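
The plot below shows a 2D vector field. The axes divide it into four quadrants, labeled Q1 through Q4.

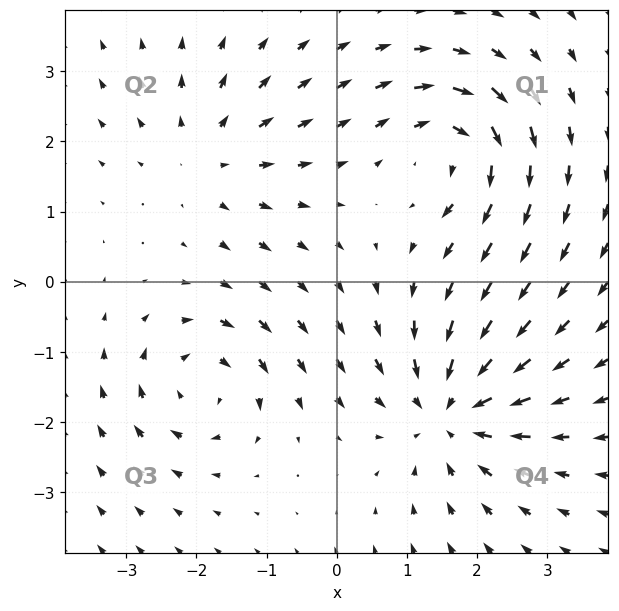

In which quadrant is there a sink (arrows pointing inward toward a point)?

The sink sits at approximately (1.6, -1.8), which lies in quadrant Q4. The divergence there is about -5, negative as expected for a sink.

Q4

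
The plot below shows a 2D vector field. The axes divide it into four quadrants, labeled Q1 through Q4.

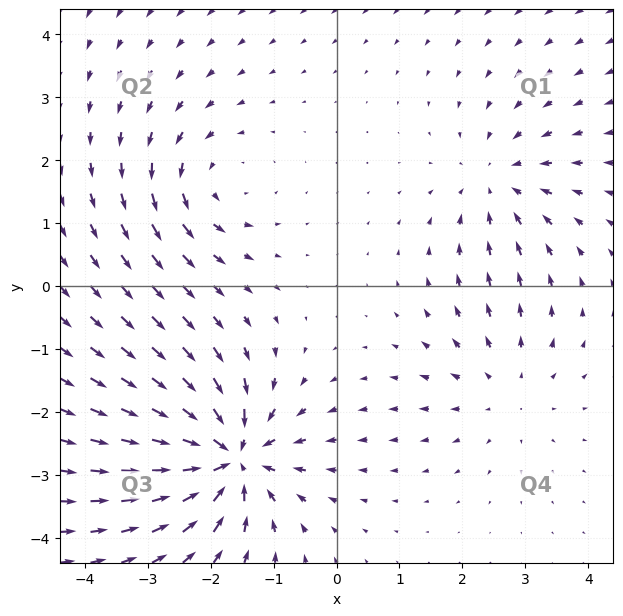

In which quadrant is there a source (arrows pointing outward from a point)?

The source sits at approximately (2.7, -1.6), which lies in quadrant Q4. The divergence there is about +2, positive as expected for a source.

Q4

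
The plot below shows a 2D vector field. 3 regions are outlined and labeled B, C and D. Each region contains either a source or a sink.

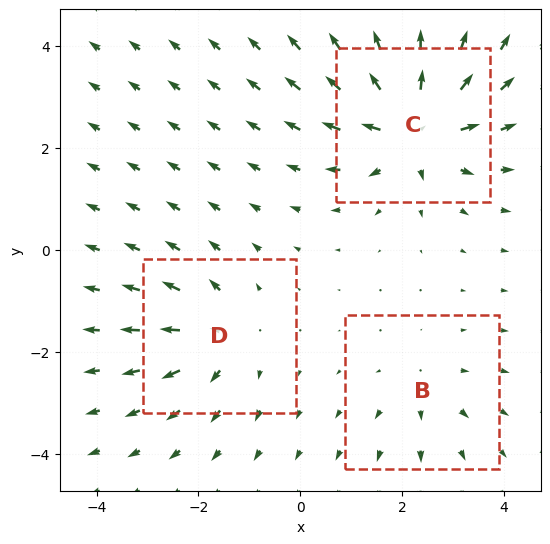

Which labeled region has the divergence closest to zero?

Divergence at each region's feature centre — B: about +2, C: about +6, D: about +3. Region B is closest to zero.

B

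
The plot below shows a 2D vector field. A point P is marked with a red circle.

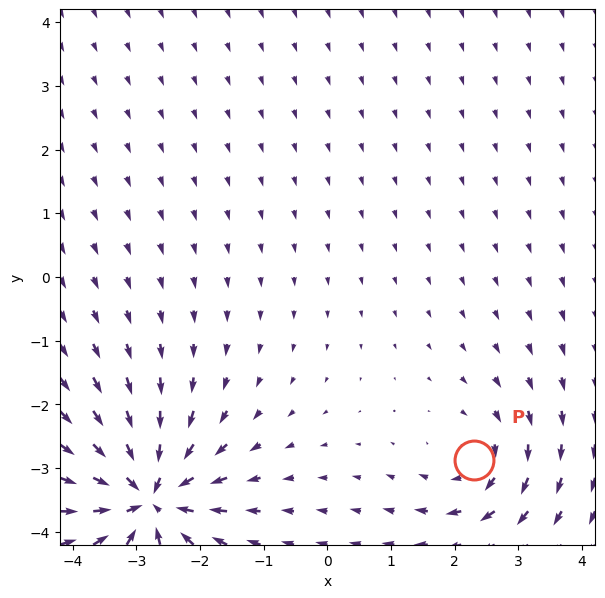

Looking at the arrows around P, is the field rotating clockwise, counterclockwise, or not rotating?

clockwise

Near P at (2.3, -2.9) the arrows circulate clockwise. The curl (z-component) there is about -3; negative curl means clockwise rotation.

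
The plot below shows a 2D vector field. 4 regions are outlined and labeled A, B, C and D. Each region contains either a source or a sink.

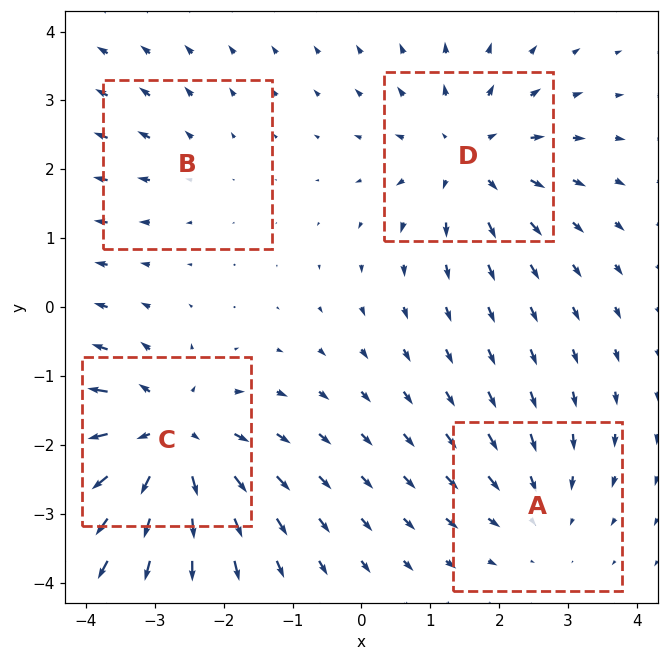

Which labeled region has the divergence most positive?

Divergence at each region's feature centre — A: about -3, B: about +2, C: about +7, D: about +5. Region C is most positive.

C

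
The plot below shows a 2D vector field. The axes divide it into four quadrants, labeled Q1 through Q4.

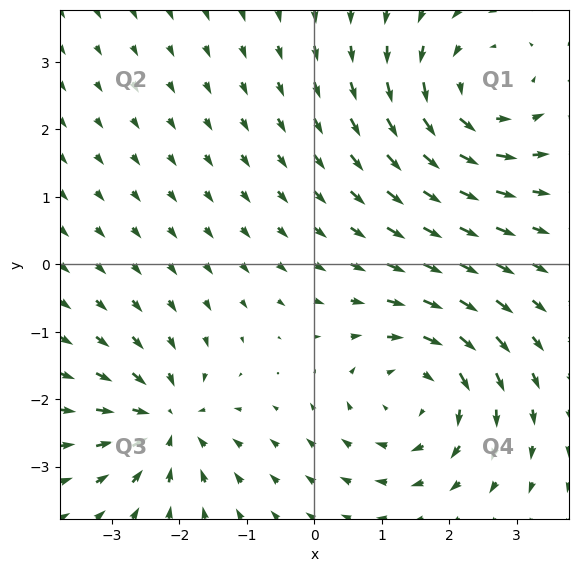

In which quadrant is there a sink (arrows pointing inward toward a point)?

Q3

The sink sits at approximately (-2.2, -2.3), which lies in quadrant Q3. The divergence there is about -5, negative as expected for a sink.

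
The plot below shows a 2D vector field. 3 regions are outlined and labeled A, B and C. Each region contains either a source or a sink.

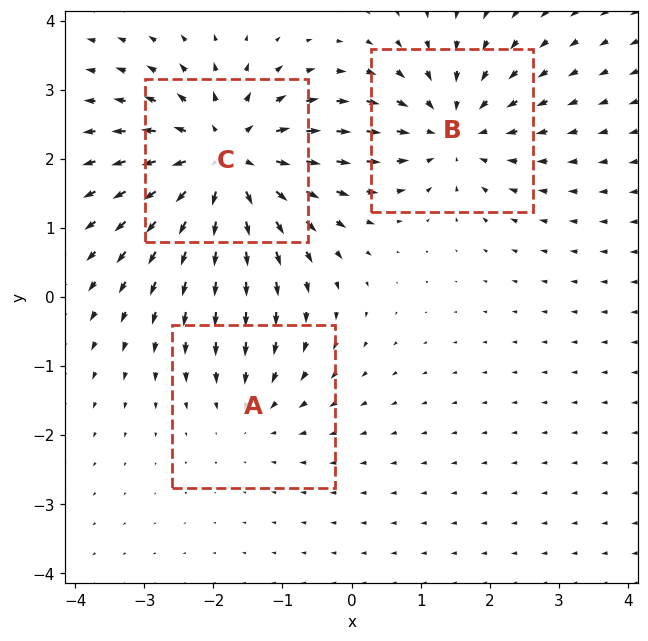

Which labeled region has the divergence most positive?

Divergence at each region's feature centre — A: about -2, B: about -4, C: about +5. Region C is most positive.

C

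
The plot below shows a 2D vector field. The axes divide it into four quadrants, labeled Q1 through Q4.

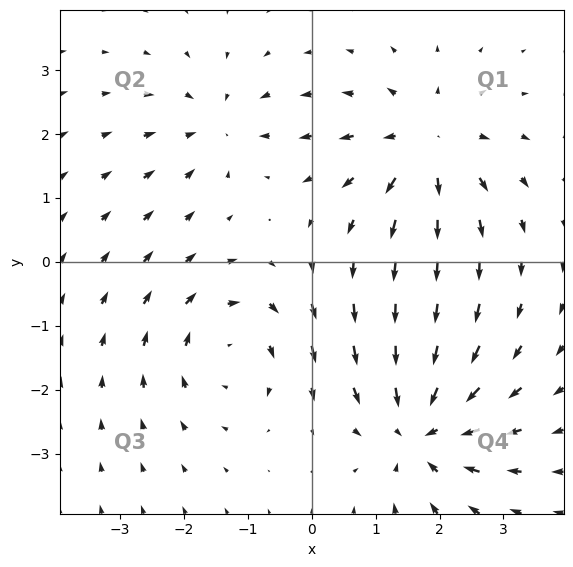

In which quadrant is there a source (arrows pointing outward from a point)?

The source sits at approximately (1.8, 1.8), which lies in quadrant Q1. The divergence there is about +4, positive as expected for a source.

Q1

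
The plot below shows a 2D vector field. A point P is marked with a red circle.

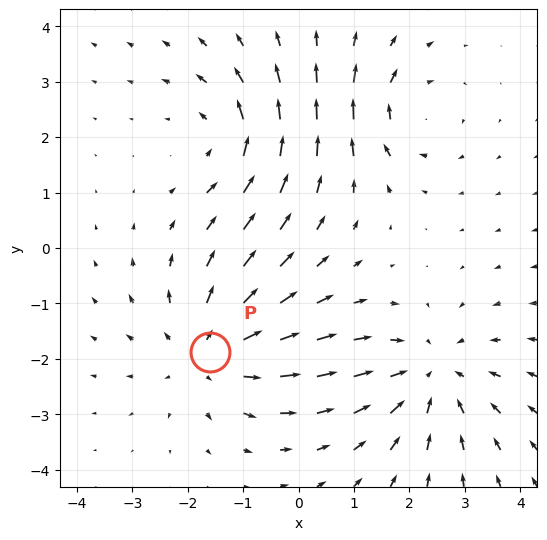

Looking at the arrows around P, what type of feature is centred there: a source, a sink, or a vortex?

At P (-1.6, -1.9) the arrows spread outward. Divergence about +4, curl ≈0 — positive divergence with near-zero curl is a source.

source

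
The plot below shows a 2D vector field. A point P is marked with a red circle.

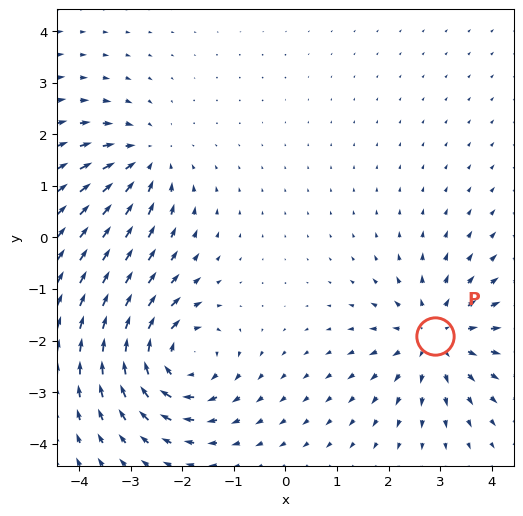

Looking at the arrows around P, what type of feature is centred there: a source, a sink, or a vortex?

source

At P (2.9, -1.9) the arrows spread outward. Divergence about +4, curl ≈0 — positive divergence with near-zero curl is a source.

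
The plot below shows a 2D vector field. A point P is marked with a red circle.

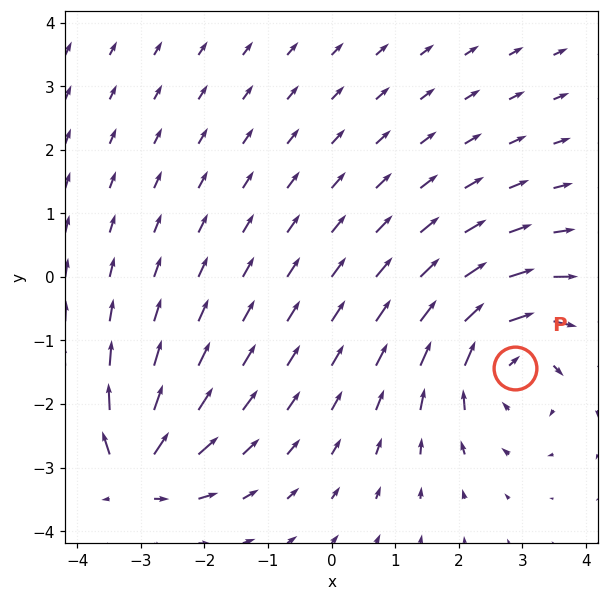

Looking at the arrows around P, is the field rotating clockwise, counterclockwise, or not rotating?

Near P at (2.9, -1.4) the arrows circulate clockwise. The curl (z-component) there is about -5; negative curl means clockwise rotation.

clockwise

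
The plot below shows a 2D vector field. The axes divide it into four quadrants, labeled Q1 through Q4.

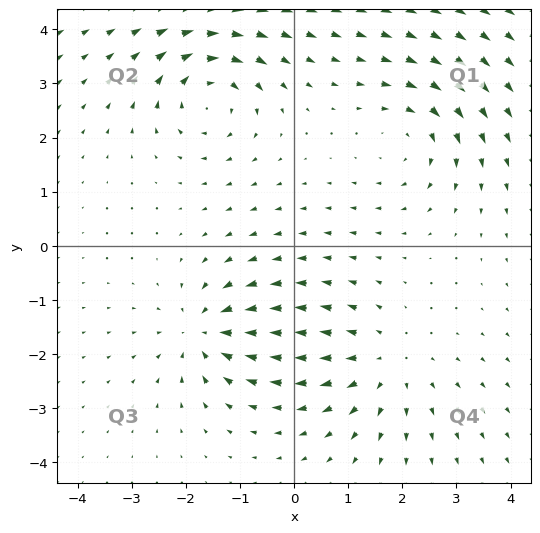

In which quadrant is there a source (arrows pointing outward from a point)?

Q4

The source sits at approximately (1.7, -2.2), which lies in quadrant Q4. The divergence there is about +3, positive as expected for a source.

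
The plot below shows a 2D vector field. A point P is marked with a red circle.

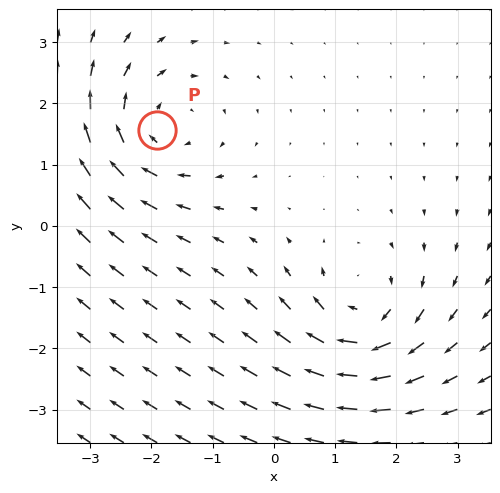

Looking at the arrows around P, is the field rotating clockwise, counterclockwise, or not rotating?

clockwise

Near P at (-1.9, 1.6) the arrows circulate clockwise. The curl (z-component) there is about -4; negative curl means clockwise rotation.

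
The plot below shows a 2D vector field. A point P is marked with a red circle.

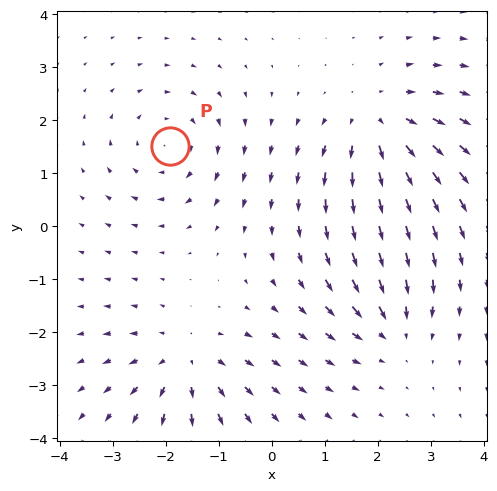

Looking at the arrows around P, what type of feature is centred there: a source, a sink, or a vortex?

At P (-1.9, 1.5) the arrows circulate clockwise. Divergence ≈0, curl about -3 — near-zero divergence with nonzero curl is a vortex.

vortex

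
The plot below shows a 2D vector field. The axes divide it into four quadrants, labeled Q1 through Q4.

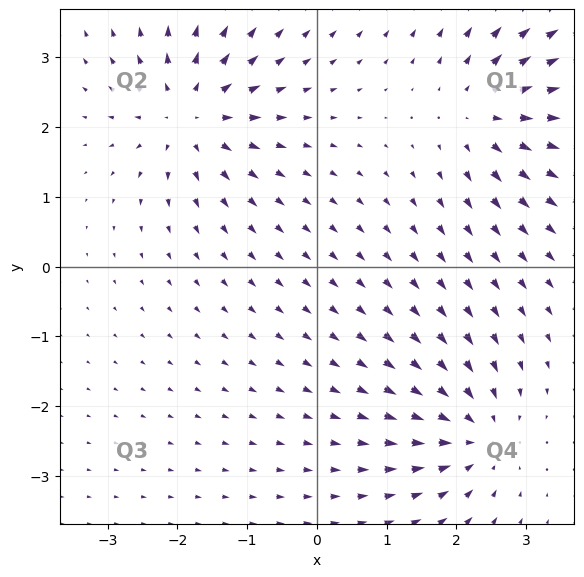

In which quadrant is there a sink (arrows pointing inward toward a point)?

The sink sits at approximately (2.3, -2.4), which lies in quadrant Q4. The divergence there is about -4, negative as expected for a sink.

Q4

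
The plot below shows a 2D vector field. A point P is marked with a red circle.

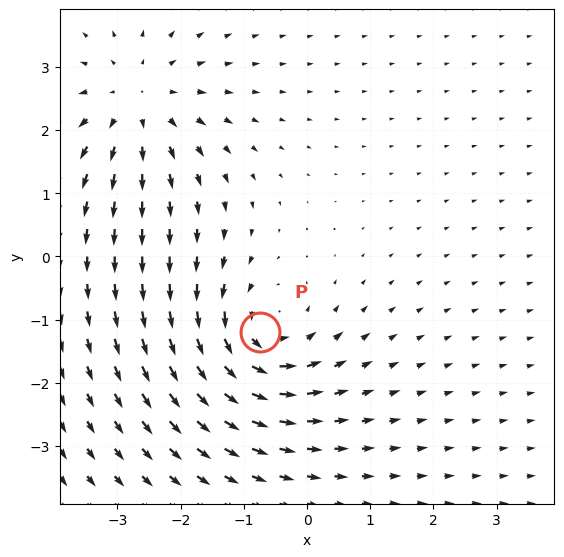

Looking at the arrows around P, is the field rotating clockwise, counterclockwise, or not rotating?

Near P at (-0.8, -1.2) the arrows circulate counterclockwise. The curl (z-component) there is about +4; positive curl means counterclockwise rotation.

counterclockwise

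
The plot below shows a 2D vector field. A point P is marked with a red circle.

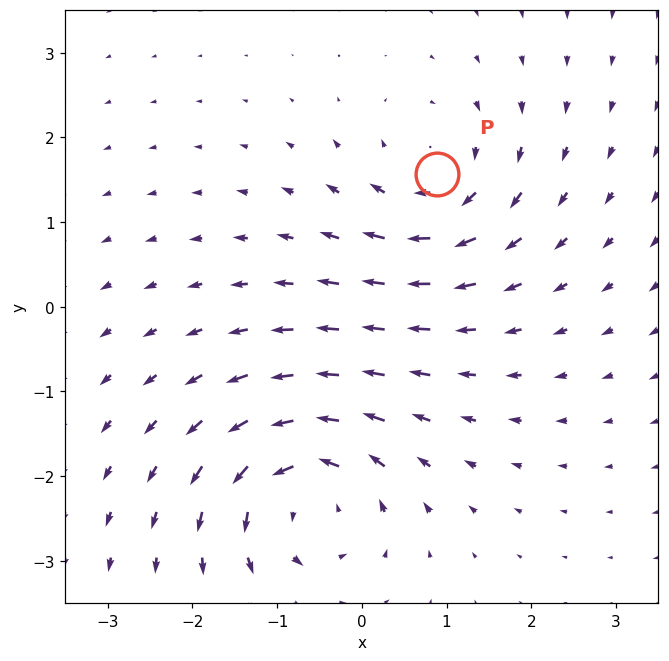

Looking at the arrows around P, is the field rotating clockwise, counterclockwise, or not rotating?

Near P at (0.9, 1.6) the arrows circulate clockwise. The curl (z-component) there is about -5; negative curl means clockwise rotation.

clockwise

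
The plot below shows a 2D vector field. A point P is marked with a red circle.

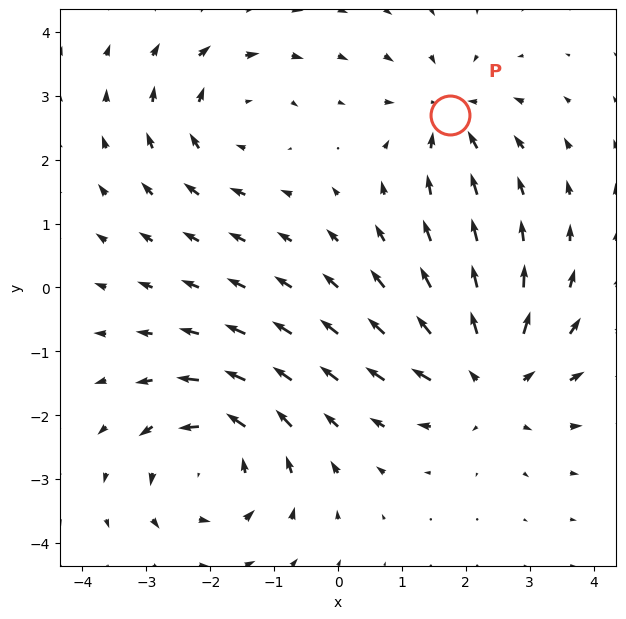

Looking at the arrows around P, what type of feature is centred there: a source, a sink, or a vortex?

sink

At P (1.7, 2.7) the arrows converge inward. Divergence about -4, curl ≈0 — negative divergence with near-zero curl is a sink.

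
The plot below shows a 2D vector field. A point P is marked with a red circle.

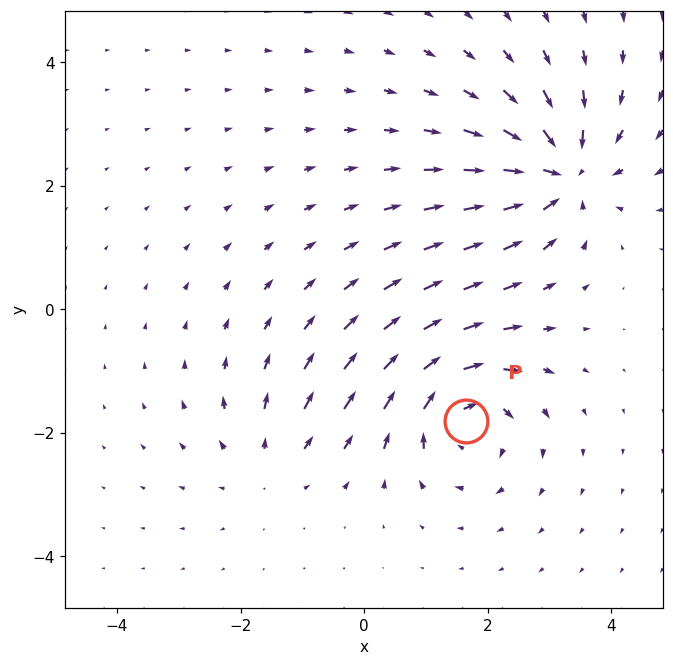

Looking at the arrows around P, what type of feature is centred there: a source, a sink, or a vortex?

vortex

At P (1.6, -1.8) the arrows circulate clockwise. Divergence ≈0, curl about -5 — near-zero divergence with nonzero curl is a vortex.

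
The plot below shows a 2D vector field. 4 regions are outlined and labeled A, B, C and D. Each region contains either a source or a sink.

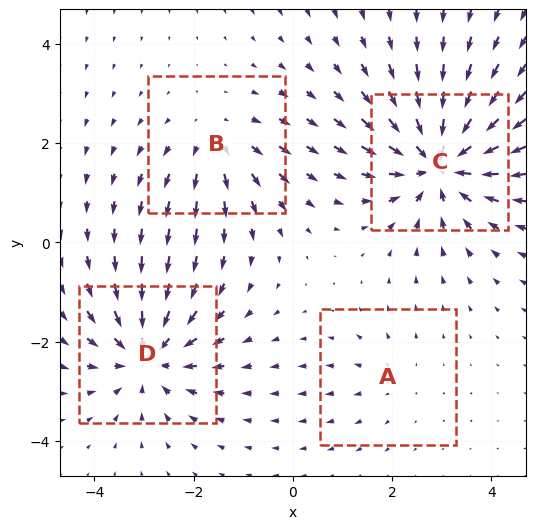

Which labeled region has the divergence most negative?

C

Divergence at each region's feature centre — A: about +2, B: about +3, C: about -7, D: about -5. Region C is most negative.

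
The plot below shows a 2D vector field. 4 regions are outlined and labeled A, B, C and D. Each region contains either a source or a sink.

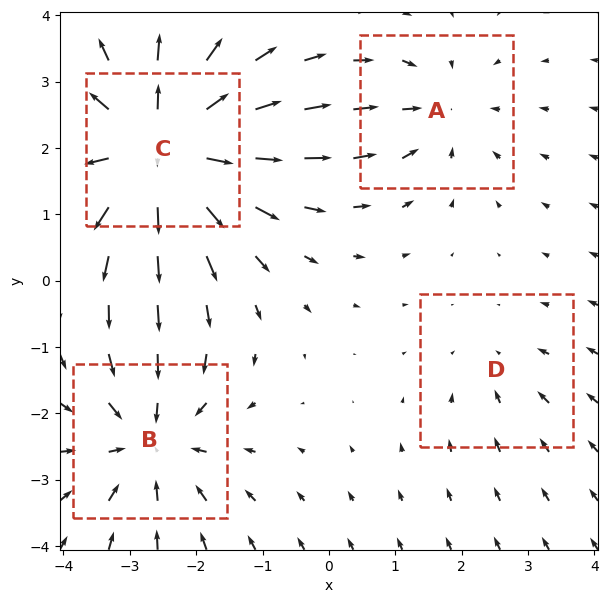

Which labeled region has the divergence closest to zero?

Divergence at each region's feature centre — A: about -3, B: about -5, C: about +7, D: about -2. Region D is closest to zero.

D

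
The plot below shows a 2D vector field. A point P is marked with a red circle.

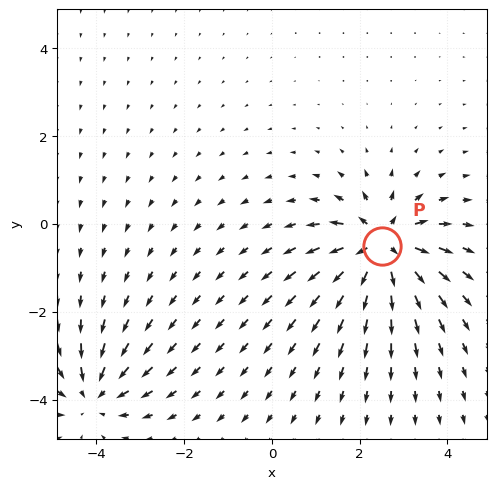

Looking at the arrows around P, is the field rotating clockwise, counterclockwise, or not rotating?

Near P at (2.5, -0.5) the arrows show no circulation. The curl there is ≈0.

not rotating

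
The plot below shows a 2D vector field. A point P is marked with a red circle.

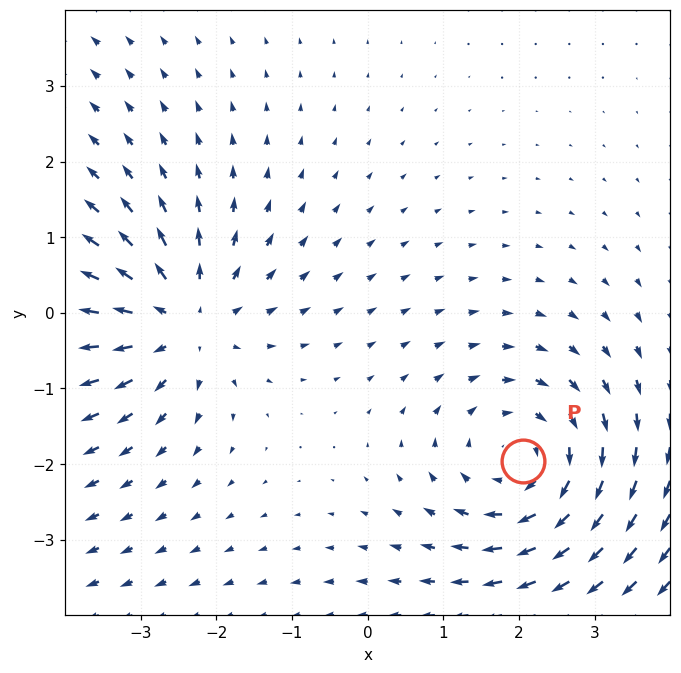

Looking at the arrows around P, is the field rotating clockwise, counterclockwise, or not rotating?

clockwise

Near P at (2.1, -2.0) the arrows circulate clockwise. The curl (z-component) there is about -4; negative curl means clockwise rotation.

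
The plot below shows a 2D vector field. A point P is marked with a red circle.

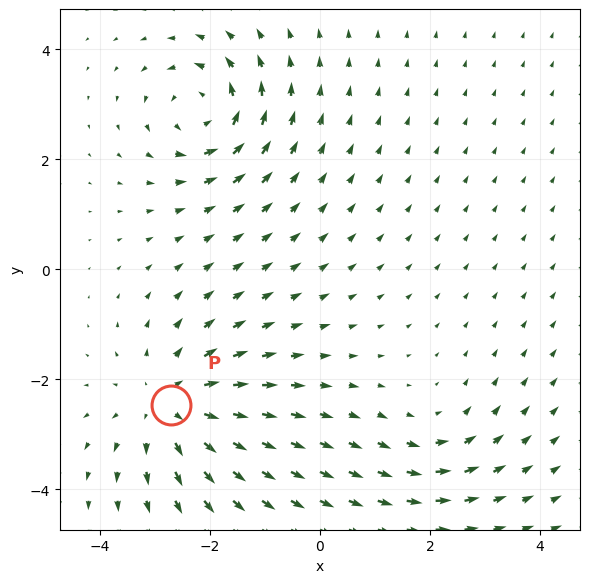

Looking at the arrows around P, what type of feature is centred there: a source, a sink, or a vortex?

source

At P (-2.7, -2.5) the arrows spread outward. Divergence about +4, curl ≈0 — positive divergence with near-zero curl is a source.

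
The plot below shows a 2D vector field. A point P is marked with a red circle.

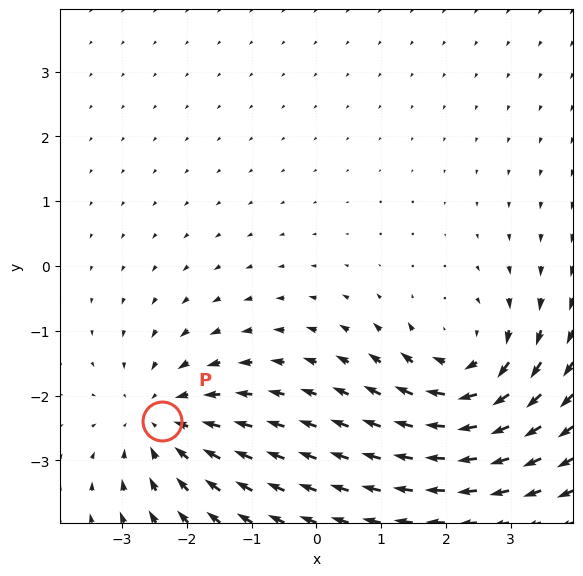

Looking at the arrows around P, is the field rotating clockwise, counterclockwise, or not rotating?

not rotating

Near P at (-2.4, -2.4) the arrows show no circulation. The curl there is ≈0.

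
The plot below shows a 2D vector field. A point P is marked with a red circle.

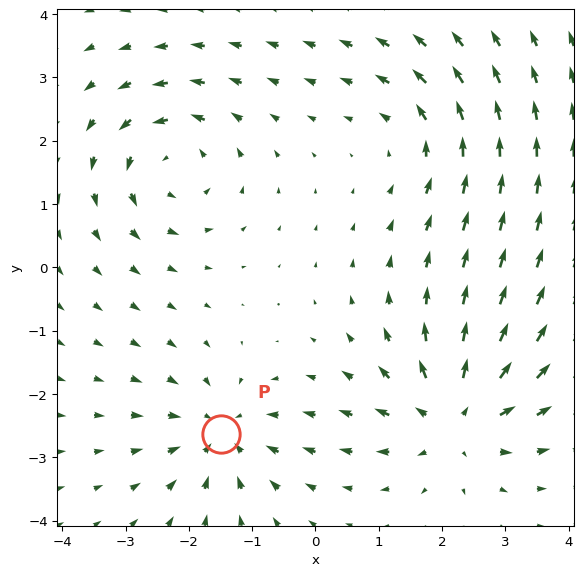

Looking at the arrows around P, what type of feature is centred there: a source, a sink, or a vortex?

At P (-1.5, -2.6) the arrows converge inward. Divergence about -4, curl ≈0 — negative divergence with near-zero curl is a sink.

sink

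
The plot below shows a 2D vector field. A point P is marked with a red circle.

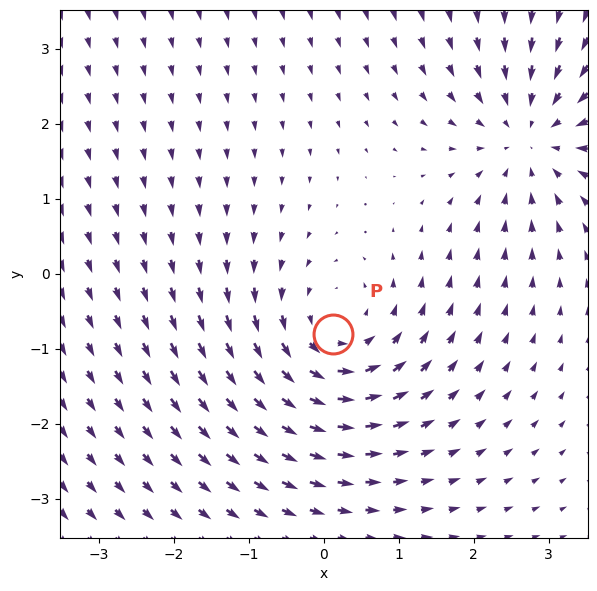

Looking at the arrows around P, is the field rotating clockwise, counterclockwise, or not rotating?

counterclockwise

Near P at (0.1, -0.8) the arrows circulate counterclockwise. The curl (z-component) there is about +4; positive curl means counterclockwise rotation.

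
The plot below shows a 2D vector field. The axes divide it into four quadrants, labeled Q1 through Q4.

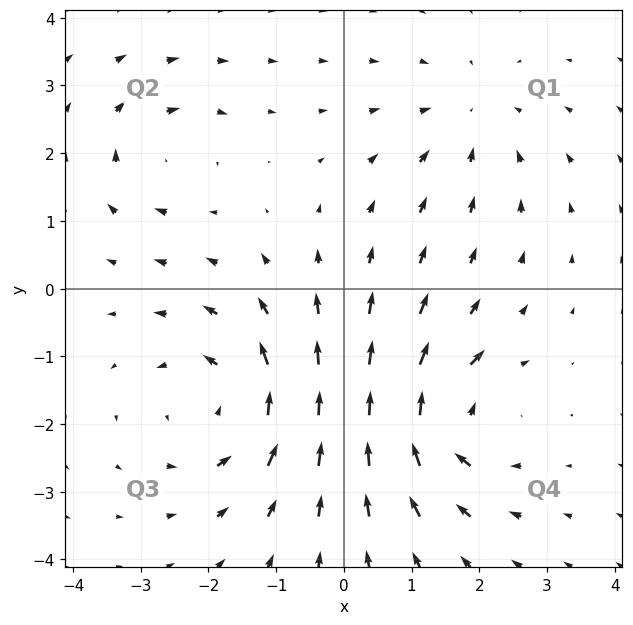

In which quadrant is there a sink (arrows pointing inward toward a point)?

The sink sits at approximately (1.9, 2.5), which lies in quadrant Q1. The divergence there is about -3, negative as expected for a sink.

Q1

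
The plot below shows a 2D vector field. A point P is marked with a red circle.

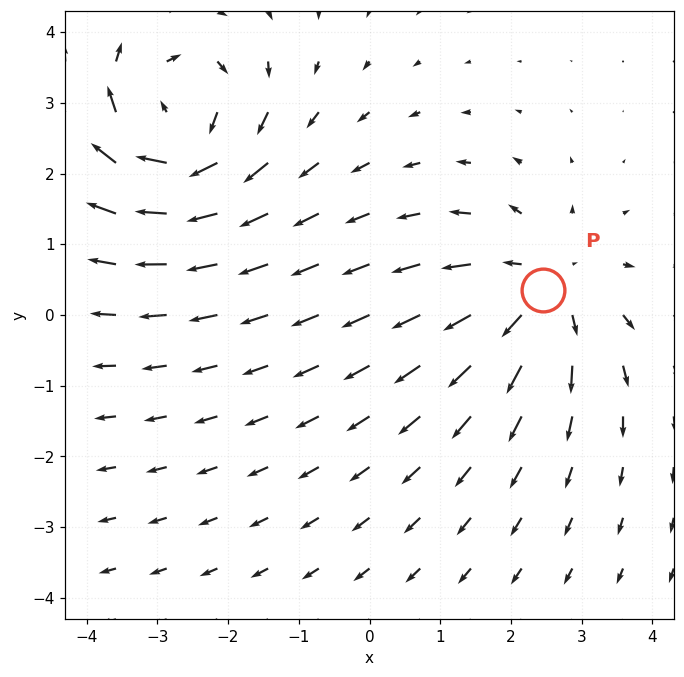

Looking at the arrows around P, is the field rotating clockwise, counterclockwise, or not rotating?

not rotating

Near P at (2.5, 0.4) the arrows show no circulation. The curl there is ≈0.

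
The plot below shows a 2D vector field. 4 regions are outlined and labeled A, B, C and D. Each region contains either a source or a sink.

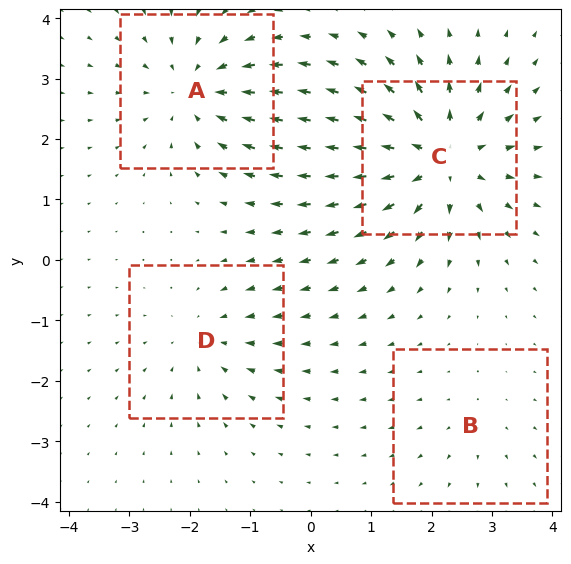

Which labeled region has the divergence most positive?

C

Divergence at each region's feature centre — A: about -5, B: about +2, C: about +7, D: about -3. Region C is most positive.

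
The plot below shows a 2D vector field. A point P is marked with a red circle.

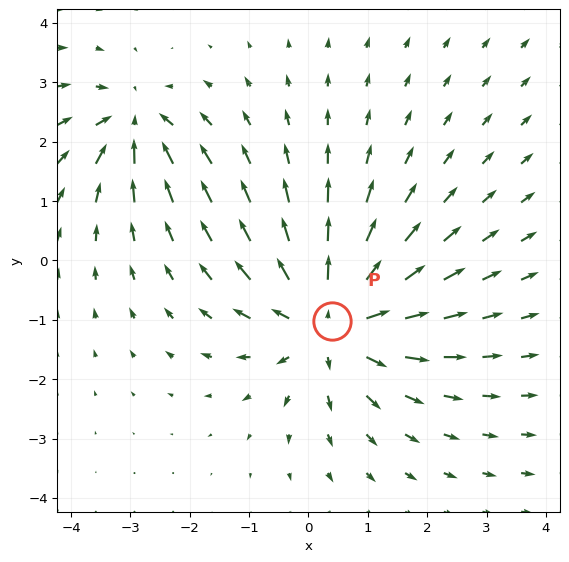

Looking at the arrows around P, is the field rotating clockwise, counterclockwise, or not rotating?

not rotating

Near P at (0.4, -1.0) the arrows show no circulation. The curl there is ≈0.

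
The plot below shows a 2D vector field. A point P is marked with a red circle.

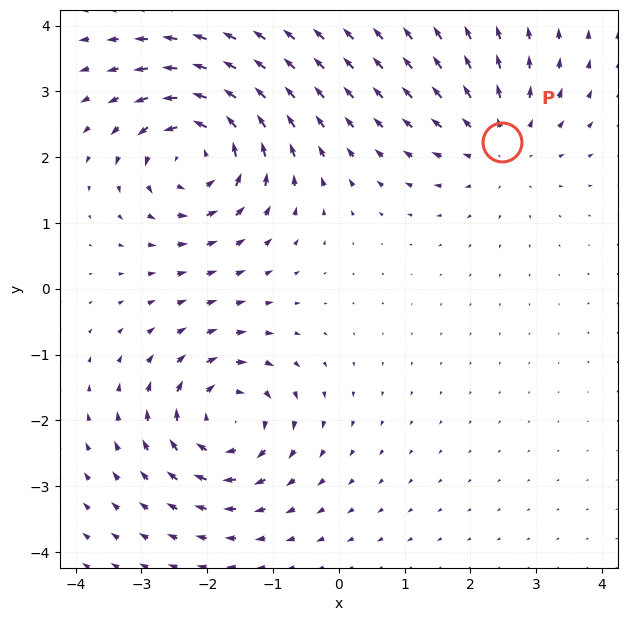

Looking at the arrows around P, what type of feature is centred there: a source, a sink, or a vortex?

At P (2.5, 2.2) the arrows spread outward. Divergence about +3, curl ≈0 — positive divergence with near-zero curl is a source.

source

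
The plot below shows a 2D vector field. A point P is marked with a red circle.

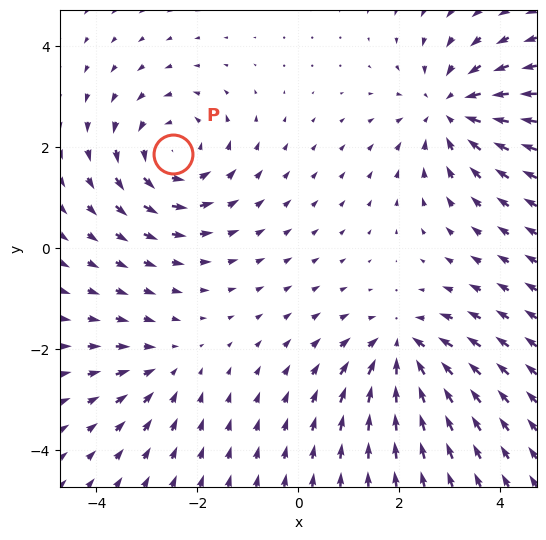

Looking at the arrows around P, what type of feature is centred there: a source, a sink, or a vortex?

At P (-2.5, 1.9) the arrows circulate counterclockwise. Divergence ≈0, curl about +5 — near-zero divergence with nonzero curl is a vortex.

vortex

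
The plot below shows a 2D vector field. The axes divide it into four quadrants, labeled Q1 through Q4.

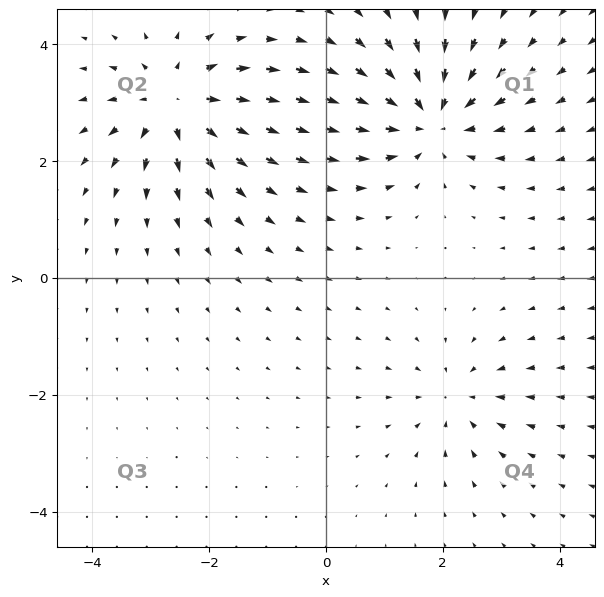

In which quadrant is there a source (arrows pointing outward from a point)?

Q2

The source sits at approximately (-2.6, 3.0), which lies in quadrant Q2. The divergence there is about +5, positive as expected for a source.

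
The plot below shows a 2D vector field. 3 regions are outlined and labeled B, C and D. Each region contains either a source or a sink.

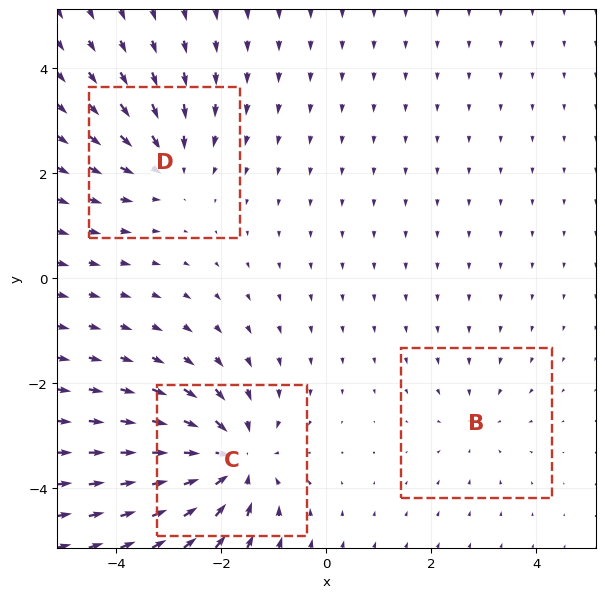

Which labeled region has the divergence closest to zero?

B

Divergence at each region's feature centre — B: about -2, C: about -5, D: about -3. Region B is closest to zero.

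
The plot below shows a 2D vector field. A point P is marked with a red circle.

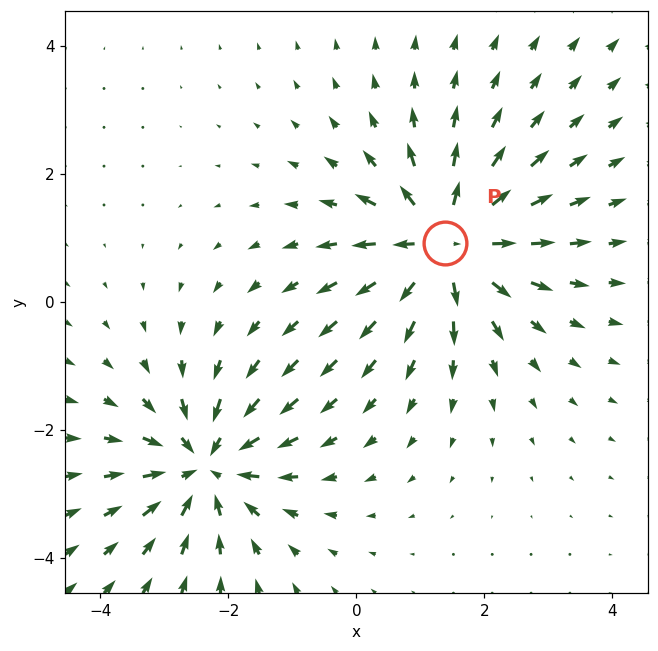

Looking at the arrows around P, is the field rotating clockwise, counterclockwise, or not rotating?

not rotating

Near P at (1.4, 0.9) the arrows show no circulation. The curl there is ≈0.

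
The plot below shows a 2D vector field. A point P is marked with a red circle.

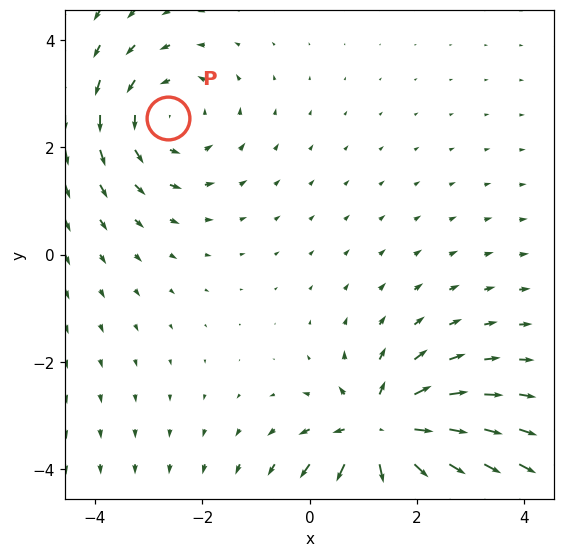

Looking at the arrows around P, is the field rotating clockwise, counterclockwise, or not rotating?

Near P at (-2.6, 2.5) the arrows circulate counterclockwise. The curl (z-component) there is about +3; positive curl means counterclockwise rotation.

counterclockwise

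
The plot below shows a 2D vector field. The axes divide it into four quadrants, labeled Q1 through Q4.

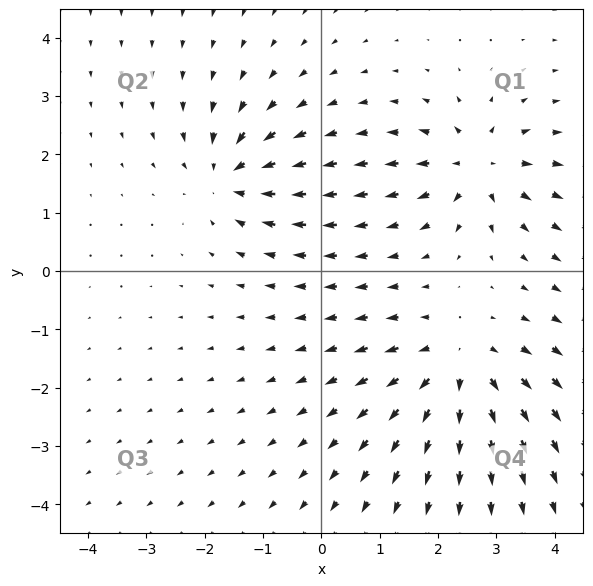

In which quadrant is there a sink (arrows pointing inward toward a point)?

Q2

The sink sits at approximately (-1.6, 1.6), which lies in quadrant Q2. The divergence there is about -5, negative as expected for a sink.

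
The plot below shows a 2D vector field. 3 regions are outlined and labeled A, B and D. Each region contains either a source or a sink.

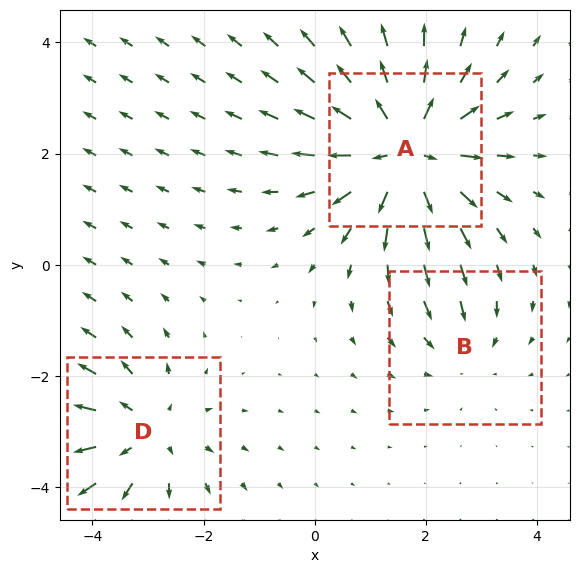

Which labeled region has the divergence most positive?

Divergence at each region's feature centre — A: about +5, B: about -2, D: about +3. Region A is most positive.

A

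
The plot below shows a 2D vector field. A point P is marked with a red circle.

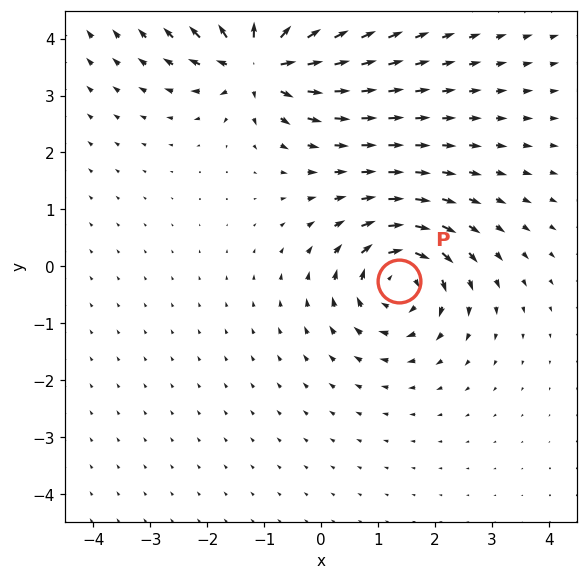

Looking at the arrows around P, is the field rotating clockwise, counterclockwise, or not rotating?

clockwise

Near P at (1.4, -0.3) the arrows circulate clockwise. The curl (z-component) there is about -4; negative curl means clockwise rotation.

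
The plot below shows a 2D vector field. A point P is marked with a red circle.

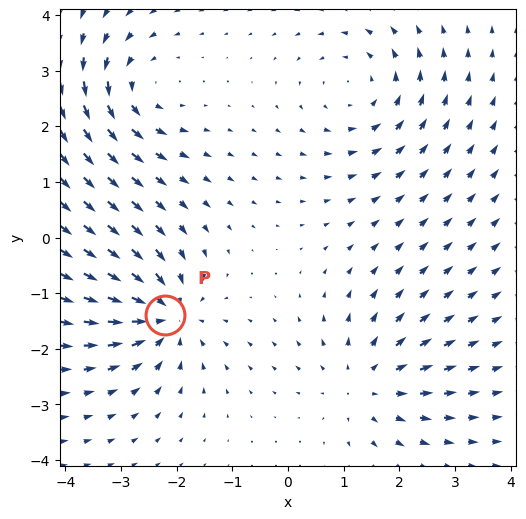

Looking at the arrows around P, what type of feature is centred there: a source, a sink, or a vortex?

At P (-2.2, -1.4) the arrows converge inward. Divergence about -6, curl ≈0 — negative divergence with near-zero curl is a sink.

sink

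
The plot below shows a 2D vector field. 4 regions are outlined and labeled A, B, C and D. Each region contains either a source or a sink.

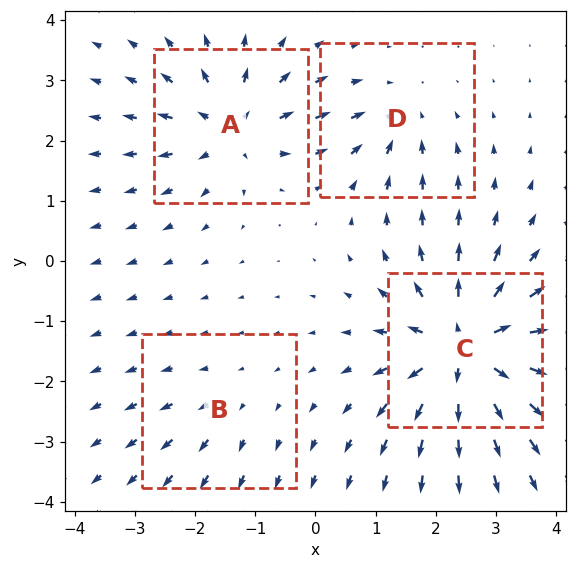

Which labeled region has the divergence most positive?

C

Divergence at each region's feature centre — A: about +5, B: about +2, C: about +8, D: about -4. Region C is most positive.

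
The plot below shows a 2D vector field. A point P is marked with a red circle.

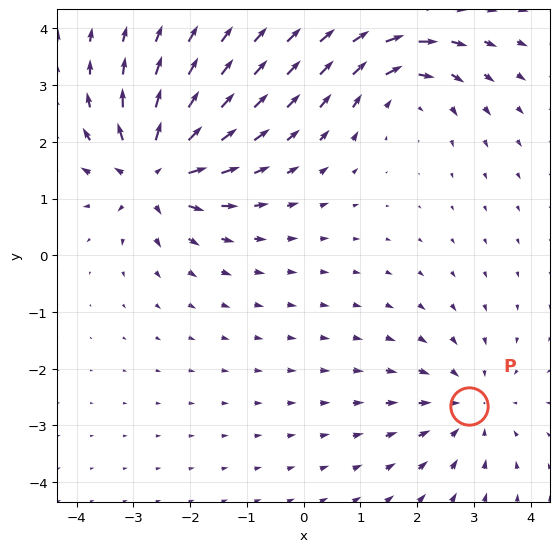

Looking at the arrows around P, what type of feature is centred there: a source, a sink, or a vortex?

sink

At P (2.9, -2.7) the arrows converge inward. Divergence about -3, curl ≈0 — negative divergence with near-zero curl is a sink.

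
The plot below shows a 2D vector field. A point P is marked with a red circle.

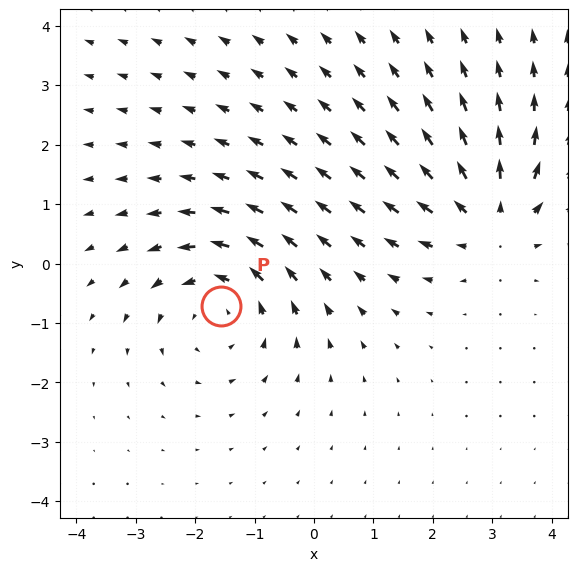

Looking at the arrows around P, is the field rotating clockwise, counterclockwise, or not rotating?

counterclockwise

Near P at (-1.6, -0.7) the arrows circulate counterclockwise. The curl (z-component) there is about +4; positive curl means counterclockwise rotation.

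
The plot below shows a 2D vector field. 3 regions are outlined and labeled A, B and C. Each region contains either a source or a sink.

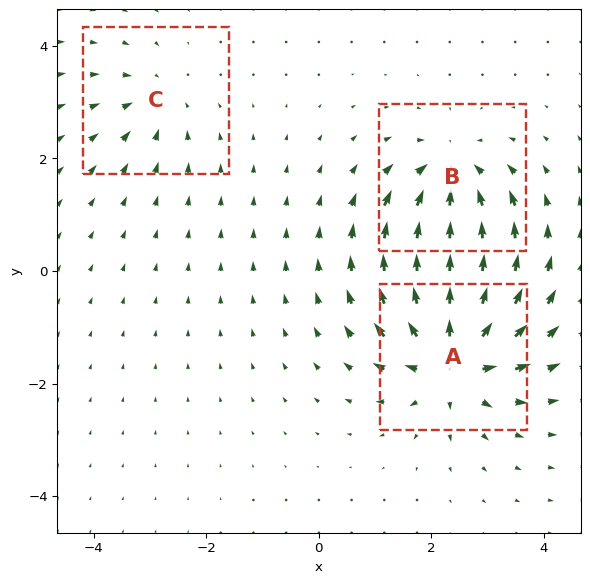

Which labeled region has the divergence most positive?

A

Divergence at each region's feature centre — A: about +6, B: about -4, C: about -3. Region A is most positive.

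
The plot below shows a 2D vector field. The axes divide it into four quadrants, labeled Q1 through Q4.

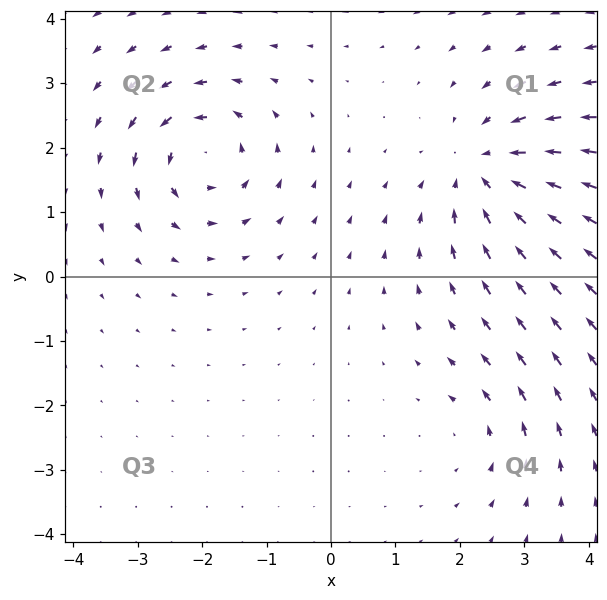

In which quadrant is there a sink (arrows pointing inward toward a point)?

Q1

The sink sits at approximately (2.4, 1.6), which lies in quadrant Q1. The divergence there is about -5, negative as expected for a sink.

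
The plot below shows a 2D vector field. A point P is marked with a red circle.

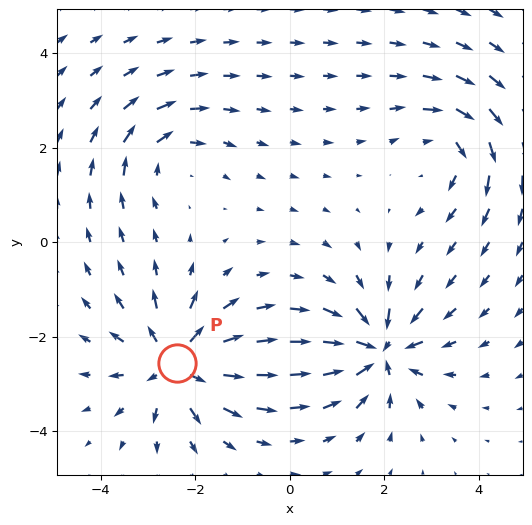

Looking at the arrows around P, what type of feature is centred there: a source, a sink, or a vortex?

At P (-2.4, -2.6) the arrows spread outward. Divergence about +6, curl ≈0 — positive divergence with near-zero curl is a source.

source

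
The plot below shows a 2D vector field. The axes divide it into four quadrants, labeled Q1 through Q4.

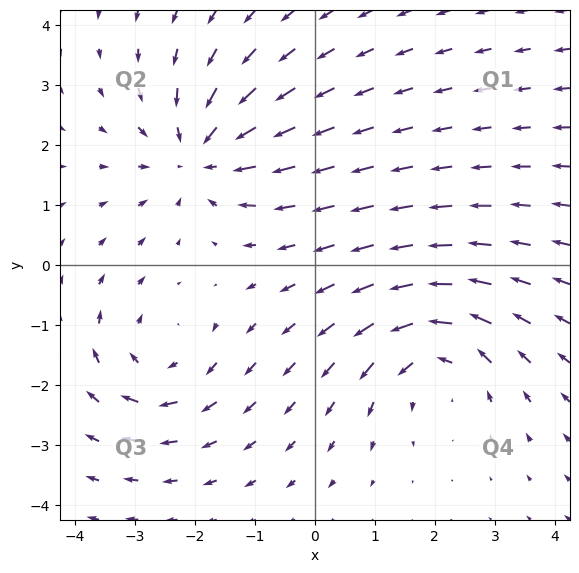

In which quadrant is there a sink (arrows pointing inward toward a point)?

The sink sits at approximately (-1.9, 1.8), which lies in quadrant Q2. The divergence there is about -3, negative as expected for a sink.

Q2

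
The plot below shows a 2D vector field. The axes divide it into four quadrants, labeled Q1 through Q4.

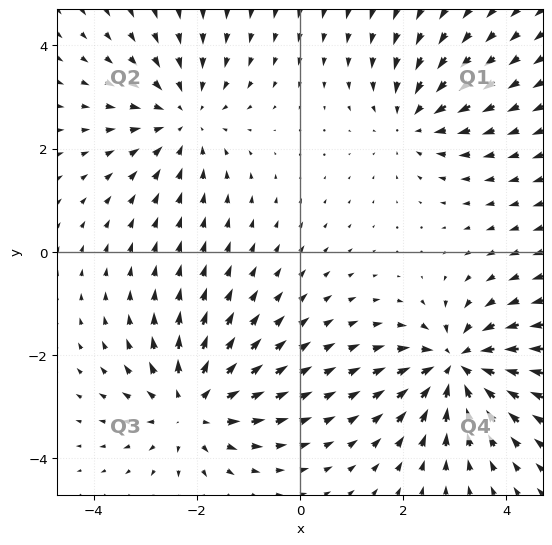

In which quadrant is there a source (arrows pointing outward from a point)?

The source sits at approximately (-2.1, -3.0), which lies in quadrant Q3. The divergence there is about +5, positive as expected for a source.

Q3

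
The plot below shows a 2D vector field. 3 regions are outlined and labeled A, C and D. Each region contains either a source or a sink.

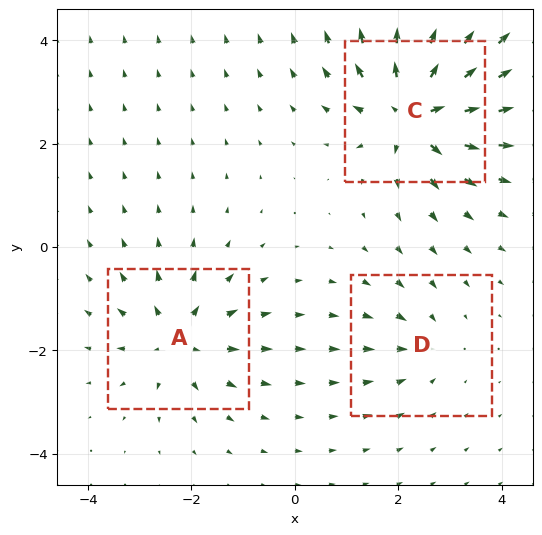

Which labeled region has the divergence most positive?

Divergence at each region's feature centre — A: about +4, C: about +6, D: about -2. Region C is most positive.

C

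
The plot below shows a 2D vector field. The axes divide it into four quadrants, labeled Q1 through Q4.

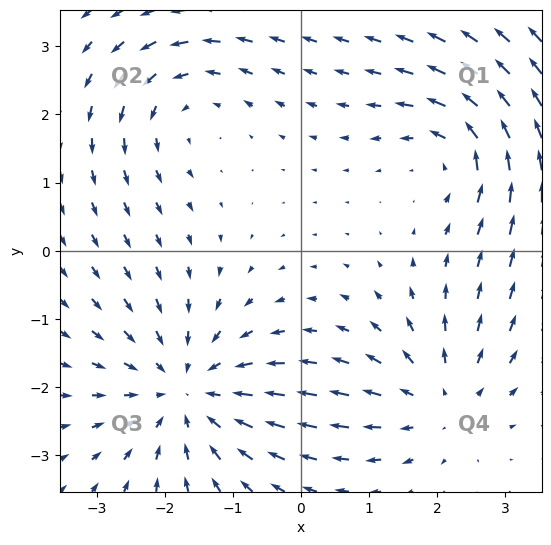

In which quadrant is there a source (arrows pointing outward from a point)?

Q4

The source sits at approximately (2.0, -2.2), which lies in quadrant Q4. The divergence there is about +3, positive as expected for a source.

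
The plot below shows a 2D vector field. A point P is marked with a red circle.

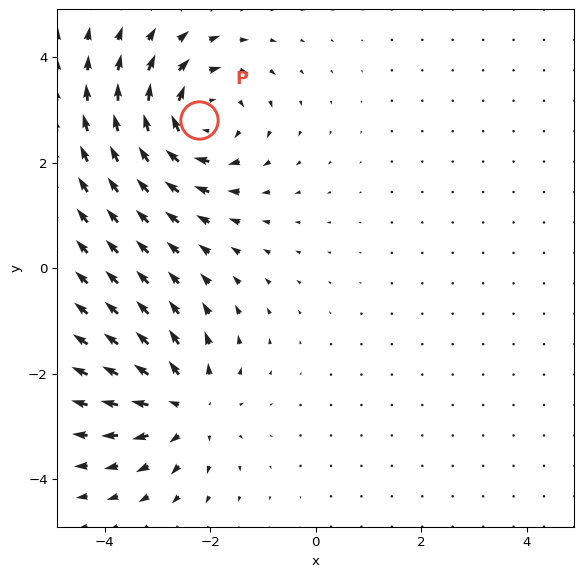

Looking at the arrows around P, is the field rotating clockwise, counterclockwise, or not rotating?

clockwise

Near P at (-2.2, 2.8) the arrows circulate clockwise. The curl (z-component) there is about -5; negative curl means clockwise rotation.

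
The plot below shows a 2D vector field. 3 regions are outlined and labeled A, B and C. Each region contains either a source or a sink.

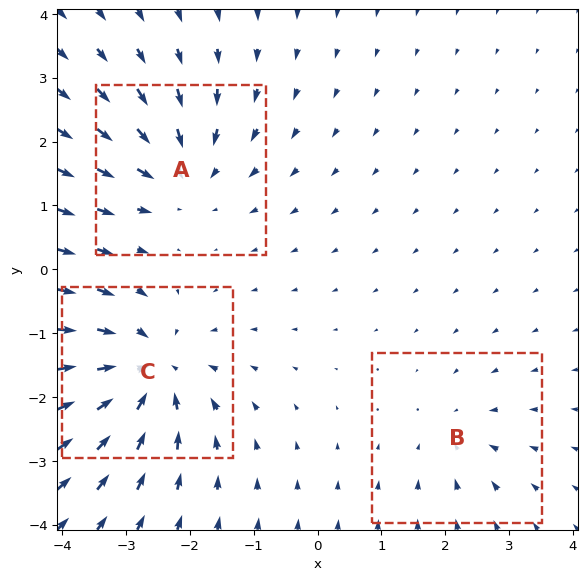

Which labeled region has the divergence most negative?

C

Divergence at each region's feature centre — A: about -4, B: about -2, C: about -5. Region C is most negative.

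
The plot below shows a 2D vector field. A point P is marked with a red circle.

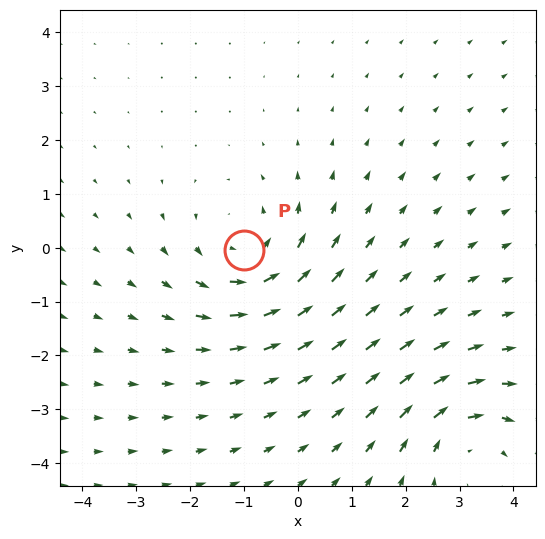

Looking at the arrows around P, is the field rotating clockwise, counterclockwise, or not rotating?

Near P at (-1.0, -0.0) the arrows circulate counterclockwise. The curl (z-component) there is about +4; positive curl means counterclockwise rotation.

counterclockwise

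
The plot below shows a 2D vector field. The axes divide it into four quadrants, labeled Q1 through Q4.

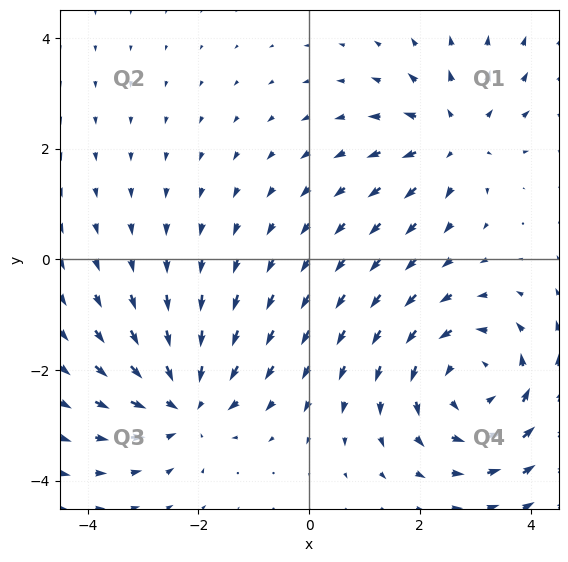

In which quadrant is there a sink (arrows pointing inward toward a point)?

The sink sits at approximately (-2.2, -2.6), which lies in quadrant Q3. The divergence there is about -4, negative as expected for a sink.

Q3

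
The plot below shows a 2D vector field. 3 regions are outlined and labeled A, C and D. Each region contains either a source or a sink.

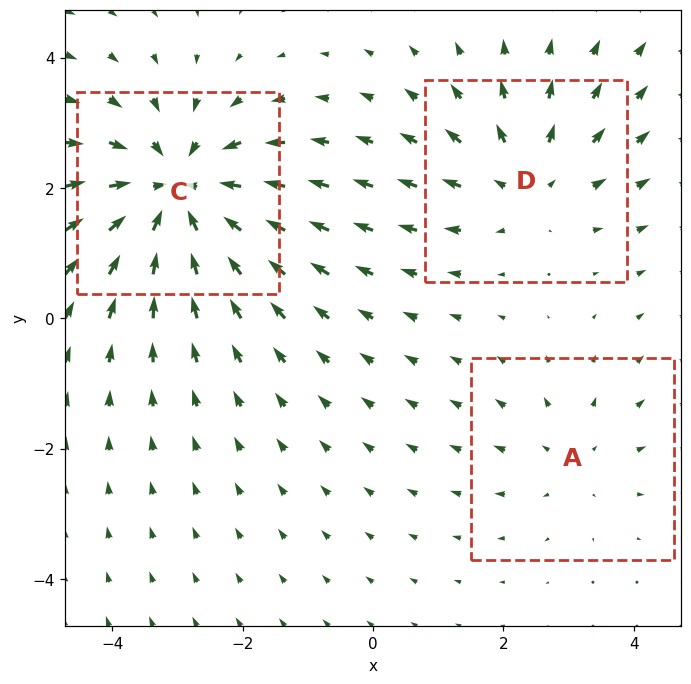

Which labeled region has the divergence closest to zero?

A

Divergence at each region's feature centre — A: about +2, C: about -4, D: about +3. Region A is closest to zero.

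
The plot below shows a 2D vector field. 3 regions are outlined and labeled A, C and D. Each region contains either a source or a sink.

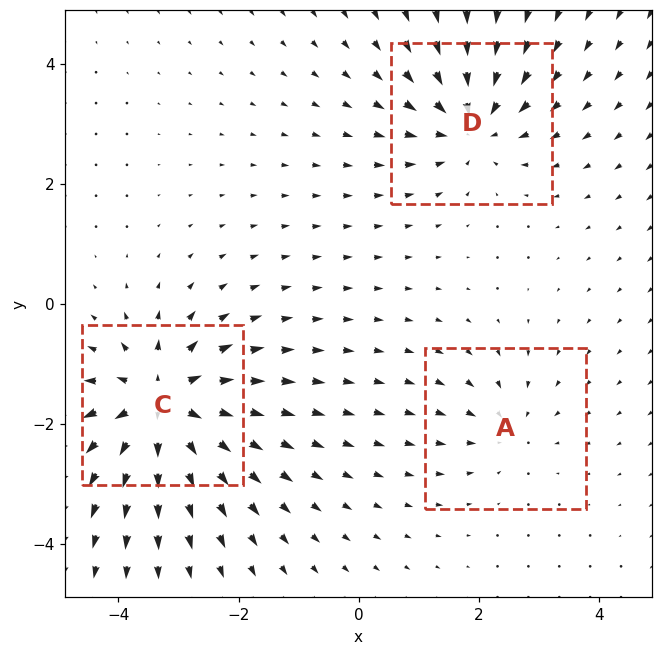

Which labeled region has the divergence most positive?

C

Divergence at each region's feature centre — A: about -2, C: about +5, D: about -4. Region C is most positive.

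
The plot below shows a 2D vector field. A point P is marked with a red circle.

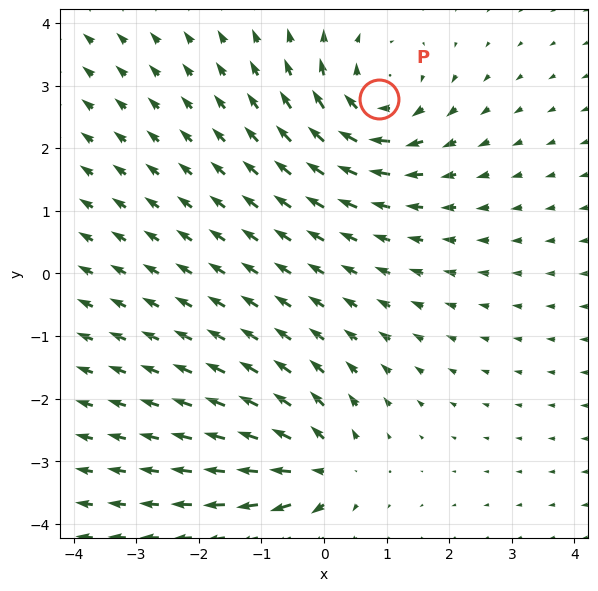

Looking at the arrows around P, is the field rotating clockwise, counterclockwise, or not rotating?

Near P at (0.9, 2.8) the arrows circulate clockwise. The curl (z-component) there is about -4; negative curl means clockwise rotation.

clockwise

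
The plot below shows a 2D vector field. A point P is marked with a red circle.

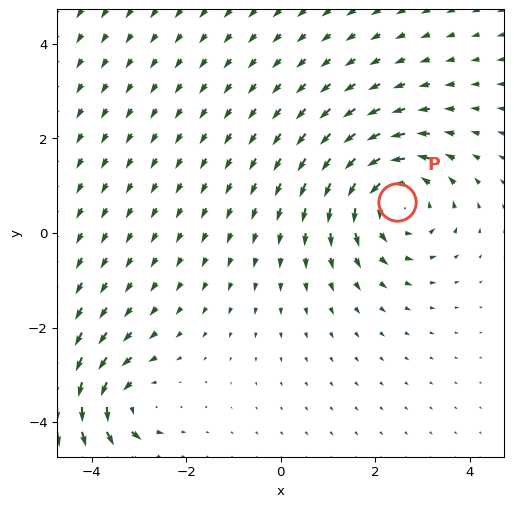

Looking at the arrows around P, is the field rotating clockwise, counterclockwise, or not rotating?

Near P at (2.4, 0.7) the arrows circulate counterclockwise. The curl (z-component) there is about +4; positive curl means counterclockwise rotation.

counterclockwise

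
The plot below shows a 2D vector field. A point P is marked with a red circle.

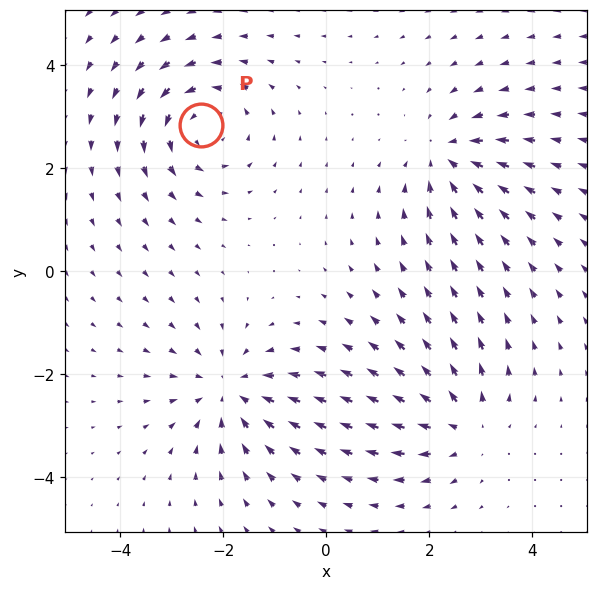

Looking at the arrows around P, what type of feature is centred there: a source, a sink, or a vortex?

At P (-2.4, 2.8) the arrows circulate counterclockwise. Divergence ≈0, curl about +4 — near-zero divergence with nonzero curl is a vortex.

vortex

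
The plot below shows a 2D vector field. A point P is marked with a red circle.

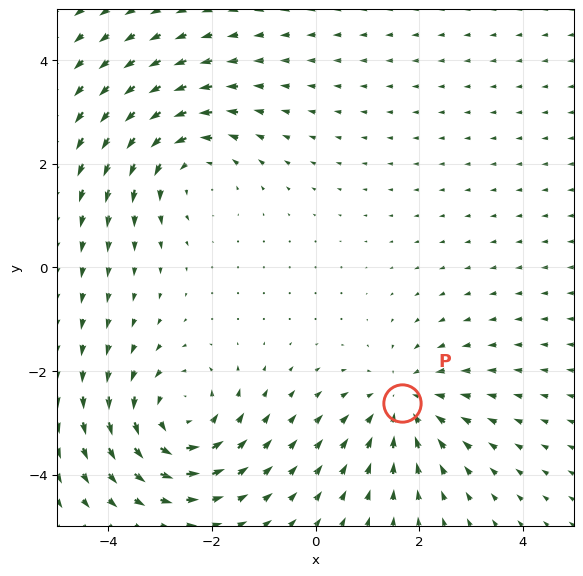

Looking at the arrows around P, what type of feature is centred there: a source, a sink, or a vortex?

sink

At P (1.7, -2.6) the arrows converge inward. Divergence about -3, curl ≈0 — negative divergence with near-zero curl is a sink.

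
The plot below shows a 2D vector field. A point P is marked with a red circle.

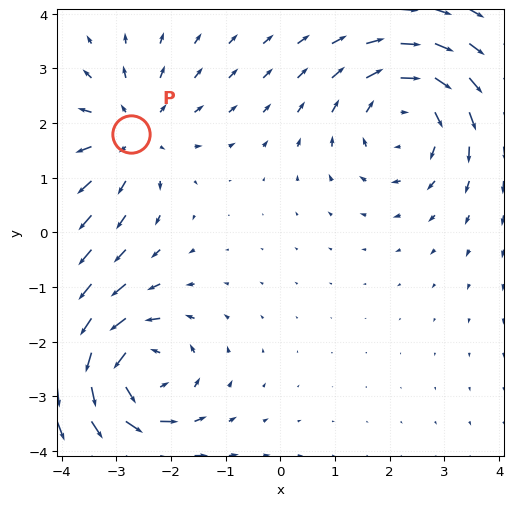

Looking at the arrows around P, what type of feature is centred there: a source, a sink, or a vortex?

At P (-2.7, 1.8) the arrows spread outward. Divergence about +2, curl ≈0 — positive divergence with near-zero curl is a source.

source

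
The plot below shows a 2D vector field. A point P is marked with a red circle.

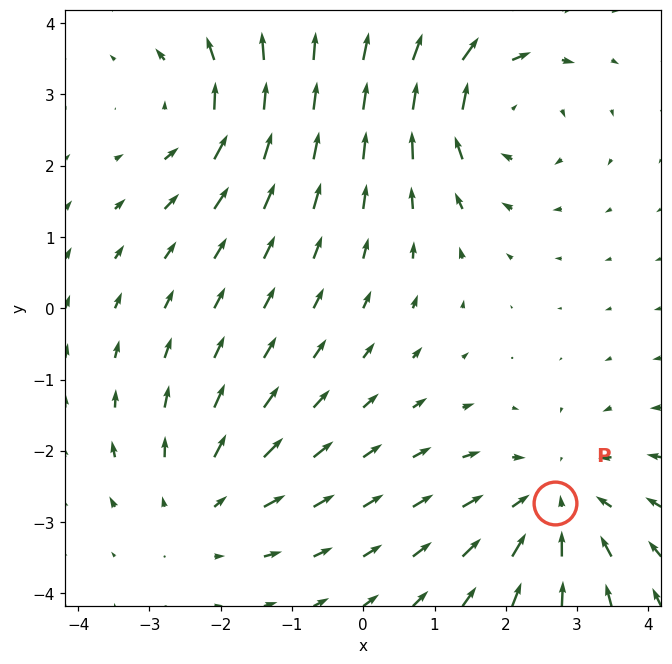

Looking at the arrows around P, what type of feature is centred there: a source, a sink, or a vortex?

At P (2.7, -2.7) the arrows converge inward. Divergence about -4, curl ≈0 — negative divergence with near-zero curl is a sink.

sink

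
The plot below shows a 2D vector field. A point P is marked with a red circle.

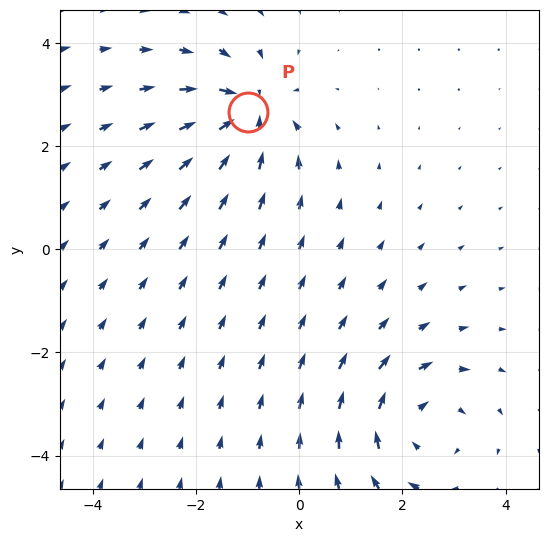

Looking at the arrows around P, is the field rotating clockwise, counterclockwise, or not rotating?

Near P at (-1.0, 2.7) the arrows show no circulation. The curl there is ≈0.

not rotating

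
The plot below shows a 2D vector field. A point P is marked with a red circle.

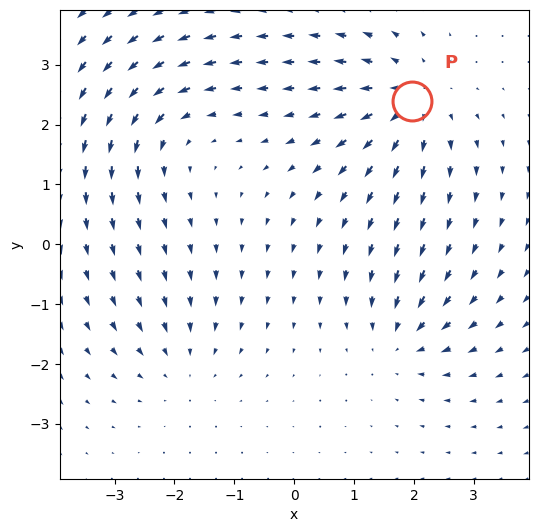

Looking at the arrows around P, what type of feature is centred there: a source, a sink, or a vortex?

source

At P (2.0, 2.4) the arrows spread outward. Divergence about +5, curl ≈0 — positive divergence with near-zero curl is a source.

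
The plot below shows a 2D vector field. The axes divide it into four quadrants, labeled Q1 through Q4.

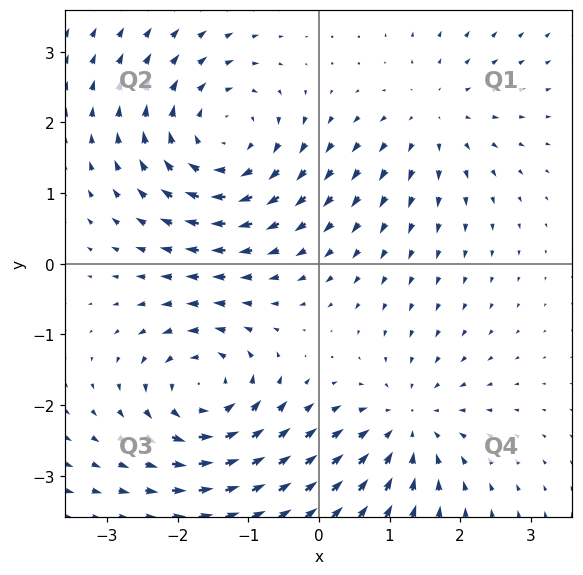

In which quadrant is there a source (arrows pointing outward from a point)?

The source sits at approximately (1.6, 2.1), which lies in quadrant Q1. The divergence there is about +3, positive as expected for a source.

Q1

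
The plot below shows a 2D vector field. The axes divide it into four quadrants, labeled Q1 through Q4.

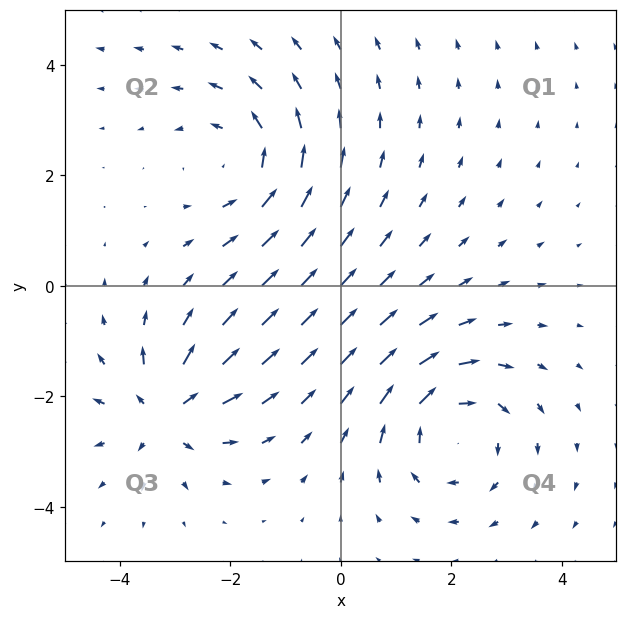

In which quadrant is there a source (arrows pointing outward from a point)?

The source sits at approximately (-3.2, -2.3), which lies in quadrant Q3. The divergence there is about +4, positive as expected for a source.

Q3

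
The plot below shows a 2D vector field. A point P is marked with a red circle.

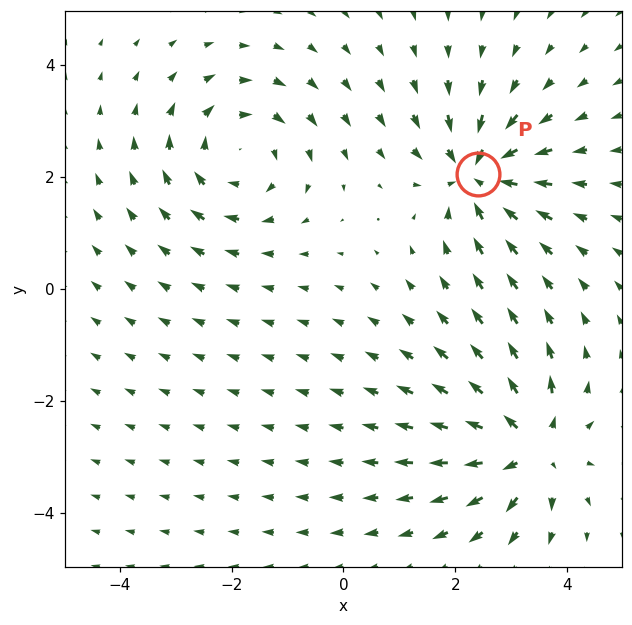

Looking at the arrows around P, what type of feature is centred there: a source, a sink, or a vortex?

sink

At P (2.4, 2.1) the arrows converge inward. Divergence about -6, curl ≈0 — negative divergence with near-zero curl is a sink.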